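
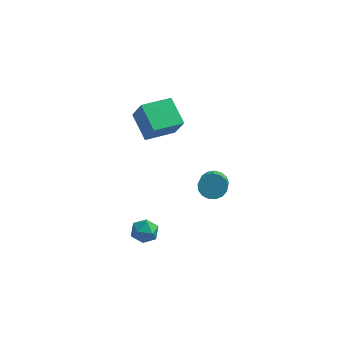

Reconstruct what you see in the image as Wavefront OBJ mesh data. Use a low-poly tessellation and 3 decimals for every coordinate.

v -2.859 -1.025 3.291
v -3.679 -0.021 4.045
v -3.38 -0.585 2.137
v -4.201 0.419 2.892
v -1.739 -0.019 3.168
v -2.56 0.985 3.923
v -2.261 0.421 2.015
v -3.081 1.425 2.769
v -0.793 2.073 -2.906
v -0.565 1.684 -3.428
v -0.279 0.037 -2.076
v -0.507 0.427 -1.554
v -0.291 1.827 -3.311
v -0.006 0.181 -1.959
v -0.132 2.027 -3.102
v 0.153 0.381 -1.749
v -0.125 2.238 -2.847
v 0.16 0.591 -1.494
v -0.271 2.41 -2.606
v 0.015 0.764 -1.254
v -0.536 2.506 -2.434
v -0.25 0.859 -1.081
v -0.86 2.502 -2.37
v -0.574 0.856 -1.017
v -1.168 2.4 -2.429
v -0.883 0.754 -1.076
v -1.391 2.224 -2.597
v -1.106 0.577 -1.244
v -1.476 2.012 -2.836
v -1.191 0.366 -1.483
v -1.405 1.815 -3.091
v -1.12 0.169 -1.739
v -1.194 1.677 -3.304
v -0.908 0.03 -1.951
v -0.89 1.63 -3.426
v -0.605 -0.017 -2.073
v -3.463 -2.568 -2.063
v -2.992 -2.072 -2.174
v -2.848 -3.288 -2.666
v -2.377 -2.792 -2.777
v -2.456 -3.058 -2.142
v -2.836 -2.614 -1.769
v -3.004 -2.746 -3.071
v -3.384 -2.302 -2.698
v -2.707 -2.182 -2.797
v -2.369 -2.375 -2.223
v -3.471 -2.985 -2.617
v -3.133 -3.178 -2.043
f 2 4 1
f 5 2 1
f 1 4 3
f 3 5 1
f 2 8 4
f 6 2 5
f 6 8 2
f 4 8 3
f 7 5 3
f 3 8 7
f 7 6 5
f 8 6 7
f 10 9 13
f 10 13 11
f 11 13 14
f 11 14 12
f 13 9 15
f 13 15 14
f 14 15 16
f 14 16 12
f 15 9 17
f 15 17 16
f 16 17 18
f 16 18 12
f 17 9 19
f 17 19 18
f 18 19 20
f 18 20 12
f 19 9 21
f 19 21 20
f 20 21 22
f 20 22 12
f 21 9 23
f 21 23 22
f 22 23 24
f 22 24 12
f 23 9 25
f 23 25 24
f 24 25 26
f 24 26 12
f 25 9 27
f 25 27 26
f 26 27 28
f 26 28 12
f 27 9 29
f 27 29 28
f 28 29 30
f 28 30 12
f 29 9 31
f 29 31 30
f 30 31 32
f 30 32 12
f 31 9 33
f 31 33 32
f 32 33 34
f 32 34 12
f 33 9 35
f 33 35 34
f 34 35 36
f 34 36 12
f 35 9 10
f 35 10 36
f 36 10 11
f 36 11 12
f 37 48 42
f 37 42 38
f 37 38 44
f 37 44 47
f 37 47 48
f 38 42 46
f 42 48 41
f 48 47 39
f 47 44 43
f 44 38 45
f 40 46 41
f 40 41 39
f 40 39 43
f 40 43 45
f 40 45 46
f 41 46 42
f 39 41 48
f 43 39 47
f 45 43 44
f 46 45 38



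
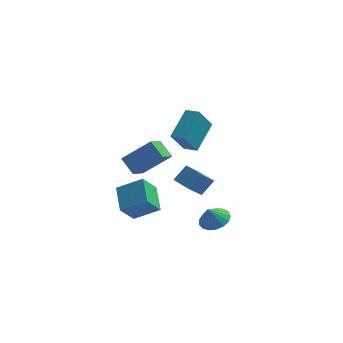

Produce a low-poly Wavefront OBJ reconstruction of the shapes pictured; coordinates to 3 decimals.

v -3.442 3.134 -1.852
v -3.784 1.91 -1.155
v -4.216 3.787 -1.086
v -4.558 2.562 -0.388
v -1.822 3.458 -0.492
v -2.164 2.233 0.206
v -2.596 4.11 0.275
v -2.938 2.886 0.972
v -1.653 2.935 -2.086
v -1.037 3.533 -1.234
v -1.097 4.201 -3.375
v -0.481 4.799 -2.523
v -0.699 2.281 -2.317
v -0.083 2.879 -1.465
v -0.143 3.547 -3.606
v 0.473 4.145 -2.754
v -1.222 -0.822 3.856
v -0.657 0.813 4.973
v -0.612 -0.113 2.509
v -0.047 1.523 3.627
v -0.433 -1.203 4.013
v 0.132 0.433 5.131
v 0.177 -0.493 2.667
v 0.742 1.142 3.784
v -3.373 -0.186 -3.415
v -3.987 -0.932 -2.281
v -3.875 1.361 -2.669
v -4.489 0.615 -1.535
v -1.891 -0.115 -2.565
v -2.505 -0.861 -1.431
v -2.393 1.432 -1.819
v -3.007 0.686 -0.685
v 1.543 -3.462 -0.651
v 2.223 -3.025 -0.278
v 1.217 -3.758 0.291
v 1.912 -2.734 -0.294
v 1.516 -2.61 -0.392
v 1.126 -2.682 -0.549
v 0.832 -2.931 -0.73
v 0.701 -3.303 -0.892
v 0.762 -3.71 -0.999
v 1.003 -4.061 -1.027
v 1.367 -4.274 -0.968
v 1.771 -4.302 -0.837
v 2.123 -4.136 -0.663
v 2.342 -3.816 -0.487
v 2.378 -3.415 -0.348
f 2 4 1
f 5 2 1
f 1 4 3
f 3 5 1
f 2 8 4
f 6 2 5
f 6 8 2
f 4 8 3
f 7 5 3
f 3 8 7
f 7 6 5
f 8 6 7
f 10 12 9
f 13 10 9
f 9 12 11
f 11 13 9
f 10 16 12
f 14 10 13
f 14 16 10
f 12 16 11
f 15 13 11
f 11 16 15
f 15 14 13
f 16 14 15
f 18 20 17
f 21 18 17
f 17 20 19
f 19 21 17
f 18 24 20
f 22 18 21
f 22 24 18
f 20 24 19
f 23 21 19
f 19 24 23
f 23 22 21
f 24 22 23
f 26 28 25
f 29 26 25
f 25 28 27
f 27 29 25
f 26 32 28
f 30 26 29
f 30 32 26
f 28 32 27
f 31 29 27
f 27 32 31
f 31 30 29
f 32 30 31
f 34 33 36
f 34 36 35
f 36 33 37
f 36 37 35
f 37 33 38
f 37 38 35
f 38 33 39
f 38 39 35
f 39 33 40
f 39 40 35
f 40 33 41
f 40 41 35
f 41 33 42
f 41 42 35
f 42 33 43
f 42 43 35
f 43 33 44
f 43 44 35
f 44 33 45
f 44 45 35
f 45 33 46
f 45 46 35
f 46 33 47
f 46 47 35
f 47 33 34
f 47 34 35



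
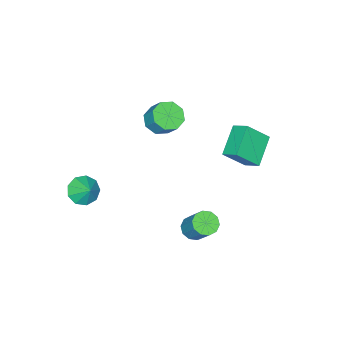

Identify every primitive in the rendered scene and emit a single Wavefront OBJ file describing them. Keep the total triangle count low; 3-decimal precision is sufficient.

v -3.576 2.581 1.787
v -5.202 2.037 2.737
v -3.557 3.529 2.363
v -5.183 2.986 3.313
v -2.577 1.794 3.047
v -4.203 1.251 3.997
v -2.558 2.743 3.623
v -4.184 2.199 4.573
v -3.91 -3.632 1.699
v -2.958 -3.863 1.699
v -2.758 -3.039 2.761
v -3.71 -2.808 2.761
v -3.109 -3.27 1.266
v -2.909 -2.445 2.329
v -3.73 -2.888 1.087
v -3.529 -2.063 2.15
v -4.456 -2.943 1.266
v -4.256 -2.118 2.329
v -4.862 -3.401 1.699
v -4.662 -2.577 2.761
v -4.711 -3.995 2.131
v -4.511 -3.17 3.194
v -4.091 -4.377 2.31
v -3.89 -3.552 3.373
v -3.364 -4.322 2.131
v -3.164 -3.497 3.194
v 0.849 2.637 -0.171
v 1.581 2.436 -0.208
v 1.943 3.482 1.275
v 1.211 3.683 1.311
v 1.524 2.823 -0.467
v 1.885 3.87 1.015
v 1.209 3.139 -0.614
v 1.57 4.186 0.869
v 0.757 3.263 -0.591
v 1.118 4.31 0.891
v 0.34 3.148 -0.408
v 0.701 4.195 1.074
v 0.117 2.838 -0.135
v 0.479 3.884 1.348
v 0.175 2.45 0.125
v 0.536 3.497 1.607
v 0.49 2.134 0.271
v 0.851 3.181 1.754
v 0.942 2.01 0.249
v 1.303 3.057 1.731
v 1.359 2.125 0.066
v 1.72 3.172 1.548
v 2.094 -4.027 -0.263
v 2.627 -4.676 0.179
v 2.406 -3.233 0.523
v 2.98 -4.368 -0.271
v 2.919 -3.9 -0.718
v 2.471 -3.492 -0.952
v 1.847 -3.333 -0.864
v 1.338 -3.499 -0.495
v 1.183 -3.912 -0.018
v 1.455 -4.378 0.345
v 2.025 -4.68 0.423
f 2 4 1
f 5 2 1
f 1 4 3
f 3 5 1
f 2 8 4
f 6 2 5
f 6 8 2
f 4 8 3
f 7 5 3
f 3 8 7
f 7 6 5
f 8 6 7
f 10 9 13
f 10 13 11
f 11 13 14
f 11 14 12
f 13 9 15
f 13 15 14
f 14 15 16
f 14 16 12
f 15 9 17
f 15 17 16
f 16 17 18
f 16 18 12
f 17 9 19
f 17 19 18
f 18 19 20
f 18 20 12
f 19 9 21
f 19 21 20
f 20 21 22
f 20 22 12
f 21 9 23
f 21 23 22
f 22 23 24
f 22 24 12
f 23 9 25
f 23 25 24
f 24 25 26
f 24 26 12
f 25 9 10
f 25 10 26
f 26 10 11
f 26 11 12
f 28 27 31
f 28 31 29
f 29 31 32
f 29 32 30
f 31 27 33
f 31 33 32
f 32 33 34
f 32 34 30
f 33 27 35
f 33 35 34
f 34 35 36
f 34 36 30
f 35 27 37
f 35 37 36
f 36 37 38
f 36 38 30
f 37 27 39
f 37 39 38
f 38 39 40
f 38 40 30
f 39 27 41
f 39 41 40
f 40 41 42
f 40 42 30
f 41 27 43
f 41 43 42
f 42 43 44
f 42 44 30
f 43 27 45
f 43 45 44
f 44 45 46
f 44 46 30
f 45 27 47
f 45 47 46
f 46 47 48
f 46 48 30
f 47 27 28
f 47 28 48
f 48 28 29
f 48 29 30
f 50 49 52
f 50 52 51
f 52 49 53
f 52 53 51
f 53 49 54
f 53 54 51
f 54 49 55
f 54 55 51
f 55 49 56
f 55 56 51
f 56 49 57
f 56 57 51
f 57 49 58
f 57 58 51
f 58 49 59
f 58 59 51
f 59 49 50
f 59 50 51



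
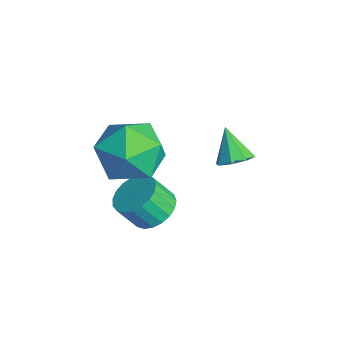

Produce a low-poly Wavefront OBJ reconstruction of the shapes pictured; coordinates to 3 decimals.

v -1.957 -0.965 -0.326
v -1.175 -0.975 -0.22
v -1.3 -1.566 0.651
v -2.083 -1.555 0.546
v -1.263 -0.707 -0.051
v -1.388 -1.298 0.82
v -1.471 -0.484 0.07
v -1.596 -1.075 0.941
v -1.764 -0.344 0.123
v -1.889 -0.935 0.994
v -2.089 -0.311 0.099
v -2.215 -0.902 0.97
v -2.393 -0.392 0.001
v -2.518 -0.982 0.872
v -2.62 -0.571 -0.154
v -2.746 -1.162 0.717
v -2.734 -0.818 -0.338
v -2.859 -1.409 0.533
v -2.713 -1.091 -0.52
v -2.838 -1.682 0.351
v -2.561 -1.342 -0.668
v -2.686 -1.933 0.203
v -2.305 -1.527 -0.757
v -2.43 -2.118 0.114
v -1.989 -1.616 -0.772
v -2.114 -2.207 0.099
v -1.668 -1.591 -0.709
v -1.793 -2.182 0.162
v -1.396 -1.459 -0.58
v -1.521 -2.05 0.291
v -1.222 -1.241 -0.407
v -1.347 -1.831 0.464
v -2.595 -0.876 3.25
v -1.912 -0.628 2.283
v -2.048 -2.752 3.157
v -1.365 -2.504 2.19
v -1.052 -2.077 3.277
v -1.39 -0.918 3.335
v -2.57 -2.462 2.105
v -2.908 -1.303 2.163
v -1.896 -1.609 1.576
v -0.958 -1.371 2.3
v -3.002 -2.009 3.14
v -2.064 -1.771 3.864
v -2.011 1.594 1.28
v -1.545 1.774 1.647
v -2.749 1.506 2.26
v -1.801 2.14 1.487
v -2.181 2.186 1.206
v -2.461 1.886 0.968
v -2.477 1.415 0.913
v -2.221 1.049 1.073
v -1.841 1.003 1.354
v -1.561 1.303 1.592
f 2 1 5
f 2 5 3
f 3 5 6
f 3 6 4
f 5 1 7
f 5 7 6
f 6 7 8
f 6 8 4
f 7 1 9
f 7 9 8
f 8 9 10
f 8 10 4
f 9 1 11
f 9 11 10
f 10 11 12
f 10 12 4
f 11 1 13
f 11 13 12
f 12 13 14
f 12 14 4
f 13 1 15
f 13 15 14
f 14 15 16
f 14 16 4
f 15 1 17
f 15 17 16
f 16 17 18
f 16 18 4
f 17 1 19
f 17 19 18
f 18 19 20
f 18 20 4
f 19 1 21
f 19 21 20
f 20 21 22
f 20 22 4
f 21 1 23
f 21 23 22
f 22 23 24
f 22 24 4
f 23 1 25
f 23 25 24
f 24 25 26
f 24 26 4
f 25 1 27
f 25 27 26
f 26 27 28
f 26 28 4
f 27 1 29
f 27 29 28
f 28 29 30
f 28 30 4
f 29 1 31
f 29 31 30
f 30 31 32
f 30 32 4
f 31 1 2
f 31 2 32
f 32 2 3
f 32 3 4
f 33 44 38
f 33 38 34
f 33 34 40
f 33 40 43
f 33 43 44
f 34 38 42
f 38 44 37
f 44 43 35
f 43 40 39
f 40 34 41
f 36 42 37
f 36 37 35
f 36 35 39
f 36 39 41
f 36 41 42
f 37 42 38
f 35 37 44
f 39 35 43
f 41 39 40
f 42 41 34
f 46 45 48
f 46 48 47
f 48 45 49
f 48 49 47
f 49 45 50
f 49 50 47
f 50 45 51
f 50 51 47
f 51 45 52
f 51 52 47
f 52 45 53
f 52 53 47
f 53 45 54
f 53 54 47
f 54 45 46
f 54 46 47



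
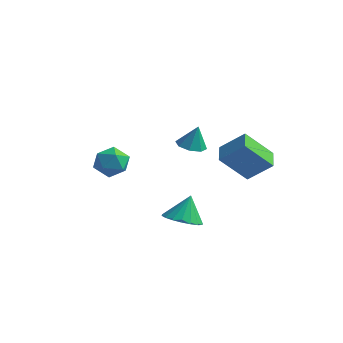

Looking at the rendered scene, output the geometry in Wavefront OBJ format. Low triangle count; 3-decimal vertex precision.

v 2.36 -3.656 -3.975
v 3.369 -3.806 -3.95
v 2.42 -3.024 -2.605
v 3.333 -3.395 -4.138
v 3.104 -3.035 -4.294
v 2.728 -2.798 -4.387
v 2.279 -2.731 -4.398
v 1.846 -2.847 -4.326
v 1.515 -3.124 -4.184
v 1.352 -3.505 -4.001
v 1.388 -3.917 -3.812
v 1.616 -4.277 -3.656
v 1.992 -4.514 -3.564
v 2.441 -4.581 -3.552
v 2.874 -4.464 -3.625
v 3.205 -4.188 -3.766
v 2.252 2.16 -3.781
v 1.251 1.098 -2.257
v 1.601 3.177 -3.5
v 0.6 2.116 -1.976
v 3.46 2.624 -2.664
v 2.459 1.563 -1.14
v 2.809 3.642 -2.383
v 1.808 2.58 -0.859
v -3.907 -1.768 -2.183
v -3.18 -1.098 -2.387
v -2.82 -2.982 -2.293
v -2.093 -2.312 -2.497
v -2.505 -2.345 -1.576
v -3.177 -1.595 -1.508
v -2.823 -2.485 -3.172
v -3.495 -1.735 -3.104
v -2.51 -1.541 -2.998
v -2.313 -1.455 -2.011
v -3.687 -2.625 -2.669
v -3.49 -2.539 -1.682
v -0.72 1.55 -1.966
v 0.049 1.299 -2.103
v -0.42 1.75 -0.654
v -0.019 1.917 -2.182
v -0.498 2.321 -2.134
v -1.106 2.273 -1.988
v -1.488 1.801 -1.829
v -1.42 1.182 -1.75
v -0.942 0.779 -1.797
v -0.333 0.827 -1.943
f 2 1 4
f 2 4 3
f 4 1 5
f 4 5 3
f 5 1 6
f 5 6 3
f 6 1 7
f 6 7 3
f 7 1 8
f 7 8 3
f 8 1 9
f 8 9 3
f 9 1 10
f 9 10 3
f 10 1 11
f 10 11 3
f 11 1 12
f 11 12 3
f 12 1 13
f 12 13 3
f 13 1 14
f 13 14 3
f 14 1 15
f 14 15 3
f 15 1 16
f 15 16 3
f 16 1 2
f 16 2 3
f 18 20 17
f 21 18 17
f 17 20 19
f 19 21 17
f 18 24 20
f 22 18 21
f 22 24 18
f 20 24 19
f 23 21 19
f 19 24 23
f 23 22 21
f 24 22 23
f 25 36 30
f 25 30 26
f 25 26 32
f 25 32 35
f 25 35 36
f 26 30 34
f 30 36 29
f 36 35 27
f 35 32 31
f 32 26 33
f 28 34 29
f 28 29 27
f 28 27 31
f 28 31 33
f 28 33 34
f 29 34 30
f 27 29 36
f 31 27 35
f 33 31 32
f 34 33 26
f 38 37 40
f 38 40 39
f 40 37 41
f 40 41 39
f 41 37 42
f 41 42 39
f 42 37 43
f 42 43 39
f 43 37 44
f 43 44 39
f 44 37 45
f 44 45 39
f 45 37 46
f 45 46 39
f 46 37 38
f 46 38 39



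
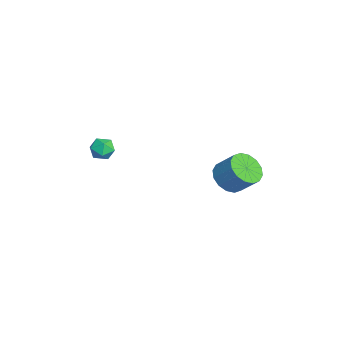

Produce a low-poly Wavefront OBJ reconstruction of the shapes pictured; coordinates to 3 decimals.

v -1.424 -3.259 -1.818
v -0.784 -3.123 -2.239
v -1.556 -4.377 -2.381
v -0.916 -4.241 -2.802
v -0.86 -4.363 -2.035
v -0.778 -3.672 -1.687
v -1.562 -3.828 -2.933
v -1.48 -3.137 -2.585
v -0.869 -3.475 -2.928
v -0.435 -3.805 -2.373
v -1.905 -3.695 -2.247
v -1.471 -4.025 -1.692
v 1.081 2.61 -3.5
v 1.525 3.216 -4.234
v 2.164 4.056 -3.153
v 1.719 3.45 -2.42
v 1.045 3.449 -4.131
v 1.683 4.289 -3.05
v 0.574 3.457 -3.859
v 1.213 4.297 -2.778
v 0.239 3.238 -3.491
v 0.878 4.078 -2.411
v 0.13 2.851 -3.126
v 0.768 3.691 -2.045
v 0.275 2.399 -2.861
v 0.913 3.239 -1.78
v 0.636 2.004 -2.767
v 1.275 2.844 -1.686
v 1.117 1.771 -2.87
v 1.755 2.611 -1.789
v 1.587 1.763 -3.142
v 2.226 2.603 -2.061
v 1.922 1.982 -3.509
v 2.561 2.822 -2.429
v 2.032 2.369 -3.875
v 2.67 3.209 -2.794
v 1.887 2.821 -4.14
v 2.525 3.661 -3.059
f 1 12 6
f 1 6 2
f 1 2 8
f 1 8 11
f 1 11 12
f 2 6 10
f 6 12 5
f 12 11 3
f 11 8 7
f 8 2 9
f 4 10 5
f 4 5 3
f 4 3 7
f 4 7 9
f 4 9 10
f 5 10 6
f 3 5 12
f 7 3 11
f 9 7 8
f 10 9 2
f 14 13 17
f 14 17 15
f 15 17 18
f 15 18 16
f 17 13 19
f 17 19 18
f 18 19 20
f 18 20 16
f 19 13 21
f 19 21 20
f 20 21 22
f 20 22 16
f 21 13 23
f 21 23 22
f 22 23 24
f 22 24 16
f 23 13 25
f 23 25 24
f 24 25 26
f 24 26 16
f 25 13 27
f 25 27 26
f 26 27 28
f 26 28 16
f 27 13 29
f 27 29 28
f 28 29 30
f 28 30 16
f 29 13 31
f 29 31 30
f 30 31 32
f 30 32 16
f 31 13 33
f 31 33 32
f 32 33 34
f 32 34 16
f 33 13 35
f 33 35 34
f 34 35 36
f 34 36 16
f 35 13 37
f 35 37 36
f 36 37 38
f 36 38 16
f 37 13 14
f 37 14 38
f 38 14 15
f 38 15 16



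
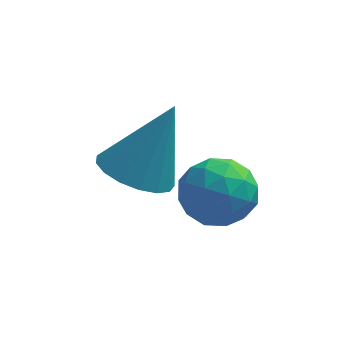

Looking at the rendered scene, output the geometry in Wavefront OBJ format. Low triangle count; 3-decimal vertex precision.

v -4.19 0.681 0.632
v -3.556 0.343 0.455
v -3.55 1.119 2.088
v -3.512 0.674 0.336
v -3.624 1.006 0.285
v -3.865 1.264 0.313
v -4.181 1.388 0.415
v -4.499 1.35 0.566
v -4.746 1.159 0.732
v -4.866 0.858 0.876
v -4.831 0.517 0.963
v -4.65 0.213 0.975
v -4.363 0.016 0.908
v -4.036 -0.028 0.778
v -3.745 0.09 0.614
v -2.531 0.568 1.214
v -2.055 0.085 0.927
v -3.385 0.155 0.493
v -2.909 -0.328 0.206
v -3.14 -0.407 0.901
v -2.612 -0.152 1.346
v -2.828 0.392 0.074
v -2.3 0.647 0.519
v -2.239 -0.024 0.222
v -2.432 -0.517 0.733
v -3.008 0.757 0.687
v -3.201 0.264 1.198
v -2.218 0.362 1.133
v -3.222 -0.122 0.287
v -3.357 -0.169 0.695
v -3.078 -0.453 0.526
v -2.545 0.223 1.38
v -2.266 -0.061 1.211
v -2.903 -0.35 1.196
v -3.174 0.301 0.209
v -2.895 0.017 0.04
v -2.362 0.693 0.894
v -2.083 0.409 0.725
v -2.537 0.59 0.224
v -2.047 0.015 0.551
v -2.548 -0.228 0.127
v -2.501 0.195 0.05
v -2.191 0.345 0.311
v -2.16 -0.275 0.851
v -2.662 -0.518 0.427
v -2.797 -0.564 0.836
v -2.487 -0.415 1.097
v -2.268 -0.339 0.437
v -2.778 0.758 0.993
v -3.28 0.515 0.569
v -2.953 0.655 0.323
v -2.643 0.804 0.584
v -2.892 0.468 1.293
v -3.393 0.225 0.869
v -3.249 -0.105 1.109
v -2.939 0.045 1.37
v -3.172 0.579 0.983
f 2 1 4
f 2 4 3
f 4 1 5
f 4 5 3
f 5 1 6
f 5 6 3
f 6 1 7
f 6 7 3
f 7 1 8
f 7 8 3
f 8 1 9
f 8 9 3
f 9 1 10
f 9 10 3
f 10 1 11
f 10 11 3
f 11 1 12
f 11 12 3
f 12 1 13
f 12 13 3
f 13 1 14
f 13 14 3
f 14 1 15
f 14 15 3
f 15 1 2
f 15 2 3
f 16 53 32
f 53 27 56
f 32 56 21
f 53 56 32
f 16 32 28
f 32 21 33
f 28 33 17
f 32 33 28
f 16 28 37
f 28 17 38
f 37 38 23
f 28 38 37
f 16 37 49
f 37 23 52
f 49 52 26
f 37 52 49
f 16 49 53
f 49 26 57
f 53 57 27
f 49 57 53
f 17 33 44
f 33 21 47
f 44 47 25
f 33 47 44
f 21 56 34
f 56 27 55
f 34 55 20
f 56 55 34
f 27 57 54
f 57 26 50
f 54 50 18
f 57 50 54
f 26 52 51
f 52 23 39
f 51 39 22
f 52 39 51
f 23 38 43
f 38 17 40
f 43 40 24
f 38 40 43
f 19 45 31
f 45 25 46
f 31 46 20
f 45 46 31
f 19 31 29
f 31 20 30
f 29 30 18
f 31 30 29
f 19 29 36
f 29 18 35
f 36 35 22
f 29 35 36
f 19 36 41
f 36 22 42
f 41 42 24
f 36 42 41
f 19 41 45
f 41 24 48
f 45 48 25
f 41 48 45
f 20 46 34
f 46 25 47
f 34 47 21
f 46 47 34
f 18 30 54
f 30 20 55
f 54 55 27
f 30 55 54
f 22 35 51
f 35 18 50
f 51 50 26
f 35 50 51
f 24 42 43
f 42 22 39
f 43 39 23
f 42 39 43
f 25 48 44
f 48 24 40
f 44 40 17
f 48 40 44



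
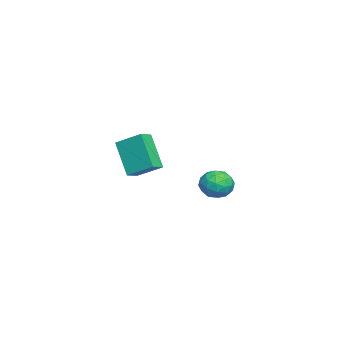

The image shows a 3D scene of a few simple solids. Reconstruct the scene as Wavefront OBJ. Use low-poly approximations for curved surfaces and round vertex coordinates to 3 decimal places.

v -4.009 -0.025 -1.994
v -3.484 0.515 -1.421
v -3.196 -1.255 -1.579
v -2.671 -0.715 -1.006
v -3.58 -0.88 -0.799
v -4.082 -0.121 -1.056
v -2.598 -0.619 -1.944
v -3.1 0.14 -2.201
v -2.612 0.148 -1.391
v -3.219 -0.013 -0.683
v -3.461 -0.727 -2.317
v -4.068 -0.888 -1.609
v -3.818 0.353 -1.744
v -2.862 -1.093 -1.256
v -3.396 -1.19 -1.134
v -3.088 -0.873 -0.797
v -4.169 -0.021 -1.529
v -3.861 0.297 -1.193
v -3.917 -0.523 -0.826
v -2.819 -1.037 -1.807
v -2.511 -0.719 -1.471
v -3.592 0.133 -2.203
v -3.284 0.45 -1.866
v -2.763 -0.217 -2.174
v -2.997 0.455 -1.39
v -2.519 -0.268 -1.145
v -2.476 -0.212 -1.697
v -2.771 0.234 -1.848
v -3.353 0.36 -0.973
v -2.876 -0.363 -0.729
v -3.41 -0.46 -0.607
v -3.705 -0.014 -0.758
v -2.841 0.144 -0.955
v -3.804 -0.377 -2.271
v -3.327 -1.1 -2.027
v -2.975 -0.726 -2.242
v -3.27 -0.28 -2.393
v -4.161 -0.472 -1.855
v -3.683 -1.195 -1.61
v -3.909 -0.974 -1.152
v -4.204 -0.528 -1.303
v -3.839 -0.884 -2.045
v 2.74 -3.141 1.091
v 1.799 -3.877 2.781
v 3.064 -1.873 1.823
v 2.122 -2.608 3.514
v 3.458 -3.472 1.346
v 2.516 -4.207 3.037
v 3.781 -2.203 2.079
v 2.84 -2.939 3.769
f 1 38 17
f 38 12 41
f 17 41 6
f 38 41 17
f 1 17 13
f 17 6 18
f 13 18 2
f 17 18 13
f 1 13 22
f 13 2 23
f 22 23 8
f 13 23 22
f 1 22 34
f 22 8 37
f 34 37 11
f 22 37 34
f 1 34 38
f 34 11 42
f 38 42 12
f 34 42 38
f 2 18 29
f 18 6 32
f 29 32 10
f 18 32 29
f 6 41 19
f 41 12 40
f 19 40 5
f 41 40 19
f 12 42 39
f 42 11 35
f 39 35 3
f 42 35 39
f 11 37 36
f 37 8 24
f 36 24 7
f 37 24 36
f 8 23 28
f 23 2 25
f 28 25 9
f 23 25 28
f 4 30 16
f 30 10 31
f 16 31 5
f 30 31 16
f 4 16 14
f 16 5 15
f 14 15 3
f 16 15 14
f 4 14 21
f 14 3 20
f 21 20 7
f 14 20 21
f 4 21 26
f 21 7 27
f 26 27 9
f 21 27 26
f 4 26 30
f 26 9 33
f 30 33 10
f 26 33 30
f 5 31 19
f 31 10 32
f 19 32 6
f 31 32 19
f 3 15 39
f 15 5 40
f 39 40 12
f 15 40 39
f 7 20 36
f 20 3 35
f 36 35 11
f 20 35 36
f 9 27 28
f 27 7 24
f 28 24 8
f 27 24 28
f 10 33 29
f 33 9 25
f 29 25 2
f 33 25 29
f 44 46 43
f 47 44 43
f 43 46 45
f 45 47 43
f 44 50 46
f 48 44 47
f 48 50 44
f 46 50 45
f 49 47 45
f 45 50 49
f 49 48 47
f 50 48 49



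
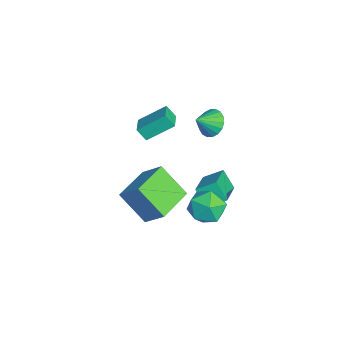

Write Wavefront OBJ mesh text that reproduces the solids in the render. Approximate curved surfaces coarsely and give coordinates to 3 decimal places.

v -0.41 -2.93 -4.208
v -1.247 -4.13 -2.66
v 0.329 -2.048 -3.125
v -0.508 -3.248 -1.577
v 1.308 -4.252 -4.303
v 0.471 -5.452 -2.755
v 2.047 -3.37 -3.22
v 1.21 -4.57 -1.672
v -3.419 -4.148 -0.353
v -3.438 -2.695 0.639
v -3.197 -3.689 -1.021
v -3.217 -2.236 -0.029
v -2.203 -4.324 -0.071
v -2.223 -2.871 0.921
v -1.982 -3.865 -0.739
v -2.001 -2.412 0.253
v 0.424 -0.878 2.486
v 1.137 -0.899 2.043
v 0.816 -1.702 3.154
v 1.212 -0.648 2.309
v 1.131 -0.442 2.61
v 0.91 -0.322 2.887
v 0.592 -0.313 3.084
v 0.242 -0.416 3.163
v -0.073 -0.61 3.108
v -0.289 -0.858 2.929
v -0.364 -1.109 2.663
v -0.282 -1.315 2.362
v -0.061 -1.435 2.085
v 0.256 -1.444 1.888
v 0.607 -1.341 1.809
v 0.921 -1.147 1.864
v 3.86 -0.727 -1.447
v 4.818 -1.113 -1.12
v 3.042 -1.887 -0.42
v 4 -2.273 -0.093
v 3.686 -1.281 0.206
v 4.191 -0.564 -0.428
v 3.669 -2.436 -1.112
v 4.174 -1.719 -1.746
v 4.7 -2.169 -0.913
v 4.71 -1.455 -0.099
v 3.15 -1.545 -1.441
v 3.16 -0.831 -0.627
v 0.673 -1.287 -1.546
v 2.473 -1.882 -0.765
v 0.76 -0.295 -0.991
v 2.56 -0.89 -0.211
v 1.24 -0.81 -2.489
v 3.04 -1.405 -1.709
v 1.327 0.182 -1.935
v 3.127 -0.413 -1.154
f 2 4 1
f 5 2 1
f 1 4 3
f 3 5 1
f 2 8 4
f 6 2 5
f 6 8 2
f 4 8 3
f 7 5 3
f 3 8 7
f 7 6 5
f 8 6 7
f 10 12 9
f 13 10 9
f 9 12 11
f 11 13 9
f 10 16 12
f 14 10 13
f 14 16 10
f 12 16 11
f 15 13 11
f 11 16 15
f 15 14 13
f 16 14 15
f 18 17 20
f 18 20 19
f 20 17 21
f 20 21 19
f 21 17 22
f 21 22 19
f 22 17 23
f 22 23 19
f 23 17 24
f 23 24 19
f 24 17 25
f 24 25 19
f 25 17 26
f 25 26 19
f 26 17 27
f 26 27 19
f 27 17 28
f 27 28 19
f 28 17 29
f 28 29 19
f 29 17 30
f 29 30 19
f 30 17 31
f 30 31 19
f 31 17 32
f 31 32 19
f 32 17 18
f 32 18 19
f 33 44 38
f 33 38 34
f 33 34 40
f 33 40 43
f 33 43 44
f 34 38 42
f 38 44 37
f 44 43 35
f 43 40 39
f 40 34 41
f 36 42 37
f 36 37 35
f 36 35 39
f 36 39 41
f 36 41 42
f 37 42 38
f 35 37 44
f 39 35 43
f 41 39 40
f 42 41 34
f 46 48 45
f 49 46 45
f 45 48 47
f 47 49 45
f 46 52 48
f 50 46 49
f 50 52 46
f 48 52 47
f 51 49 47
f 47 52 51
f 51 50 49
f 52 50 51



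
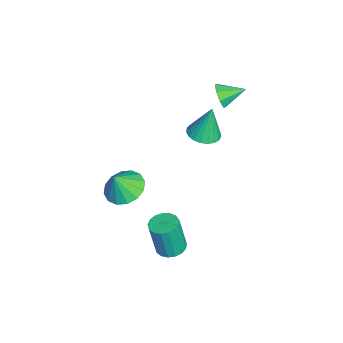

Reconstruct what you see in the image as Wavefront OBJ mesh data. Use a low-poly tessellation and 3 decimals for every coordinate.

v 3.234 -0.89 -2.129
v 3.967 -0.657 -2.09
v 3.979 -1.017 -0.133
v 3.246 -1.25 -0.171
v 3.773 -0.349 -2.032
v 3.785 -0.709 -0.075
v 3.456 -0.165 -1.997
v 3.468 -0.525 -0.039
v 3.088 -0.147 -1.991
v 3.1 -0.507 -0.034
v 2.753 -0.299 -2.017
v 2.765 -0.659 -0.06
v 2.529 -0.587 -2.069
v 2.541 -0.947 -0.111
v 2.466 -0.944 -2.134
v 2.478 -1.304 -0.177
v 2.579 -1.289 -2.198
v 2.591 -1.649 -0.241
v 2.842 -1.542 -2.246
v 2.854 -1.902 -0.289
v 3.195 -1.646 -2.267
v 3.207 -2.006 -0.31
v 3.557 -1.577 -2.257
v 3.569 -1.937 -0.3
v 3.845 -1.351 -2.217
v 3.857 -1.71 -0.26
v 3.993 -1.018 -2.157
v 4.005 -1.378 -0.2
v -3.463 1.421 3.413
v -3.13 1.216 4.076
v -3.577 2.699 3.867
v -2.739 1.394 3.673
v -2.772 1.588 3.117
v -3.21 1.685 2.735
v -3.797 1.627 2.75
v -4.188 1.449 3.154
v -4.154 1.255 3.709
v -3.716 1.158 4.091
v 2.176 -3.135 1.571
v 3.023 -2.483 1.594
v 2.504 -3.605 2.749
v 2.612 -2.192 1.825
v 2.084 -2.154 1.987
v 1.581 -2.379 2.038
v 1.236 -2.807 1.964
v 1.144 -3.322 1.784
v 1.328 -3.788 1.547
v 1.739 -4.079 1.317
v 2.267 -4.117 1.155
v 2.771 -3.892 1.104
v 3.115 -3.464 1.178
v 3.208 -2.949 1.358
v -3.196 0.627 0.581
v -2.73 -0.123 0.753
v -3.264 1.033 2.539
v -2.457 0.13 0.71
v -2.313 0.469 0.645
v -2.321 0.835 0.568
v -2.481 1.165 0.494
v -2.764 1.402 0.435
v -3.122 1.506 0.402
v -3.493 1.457 0.399
v -3.813 1.264 0.428
v -4.026 0.962 0.483
v -4.096 0.601 0.556
v -4.01 0.245 0.633
v -3.783 -0.045 0.701
v -3.455 -0.219 0.748
v -3.083 -0.247 0.767
f 2 1 5
f 2 5 3
f 3 5 6
f 3 6 4
f 5 1 7
f 5 7 6
f 6 7 8
f 6 8 4
f 7 1 9
f 7 9 8
f 8 9 10
f 8 10 4
f 9 1 11
f 9 11 10
f 10 11 12
f 10 12 4
f 11 1 13
f 11 13 12
f 12 13 14
f 12 14 4
f 13 1 15
f 13 15 14
f 14 15 16
f 14 16 4
f 15 1 17
f 15 17 16
f 16 17 18
f 16 18 4
f 17 1 19
f 17 19 18
f 18 19 20
f 18 20 4
f 19 1 21
f 19 21 20
f 20 21 22
f 20 22 4
f 21 1 23
f 21 23 22
f 22 23 24
f 22 24 4
f 23 1 25
f 23 25 24
f 24 25 26
f 24 26 4
f 25 1 27
f 25 27 26
f 26 27 28
f 26 28 4
f 27 1 2
f 27 2 28
f 28 2 3
f 28 3 4
f 30 29 32
f 30 32 31
f 32 29 33
f 32 33 31
f 33 29 34
f 33 34 31
f 34 29 35
f 34 35 31
f 35 29 36
f 35 36 31
f 36 29 37
f 36 37 31
f 37 29 38
f 37 38 31
f 38 29 30
f 38 30 31
f 40 39 42
f 40 42 41
f 42 39 43
f 42 43 41
f 43 39 44
f 43 44 41
f 44 39 45
f 44 45 41
f 45 39 46
f 45 46 41
f 46 39 47
f 46 47 41
f 47 39 48
f 47 48 41
f 48 39 49
f 48 49 41
f 49 39 50
f 49 50 41
f 50 39 51
f 50 51 41
f 51 39 52
f 51 52 41
f 52 39 40
f 52 40 41
f 54 53 56
f 54 56 55
f 56 53 57
f 56 57 55
f 57 53 58
f 57 58 55
f 58 53 59
f 58 59 55
f 59 53 60
f 59 60 55
f 60 53 61
f 60 61 55
f 61 53 62
f 61 62 55
f 62 53 63
f 62 63 55
f 63 53 64
f 63 64 55
f 64 53 65
f 64 65 55
f 65 53 66
f 65 66 55
f 66 53 67
f 66 67 55
f 67 53 68
f 67 68 55
f 68 53 69
f 68 69 55
f 69 53 54
f 69 54 55



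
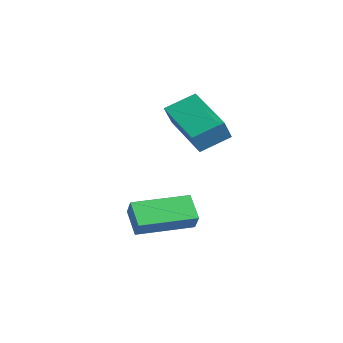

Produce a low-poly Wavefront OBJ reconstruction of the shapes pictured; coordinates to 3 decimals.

v 1.011 1.572 -2.801
v 1.439 1.452 -2.1
v 1.598 3.671 -2.799
v 2.025 3.551 -2.098
v 1.955 1.309 -3.422
v 2.382 1.189 -2.721
v 2.541 3.408 -3.42
v 2.969 3.288 -2.719
v 0.748 3.603 0.979
v 0.92 3.172 1.853
v 0.992 4.758 1.5
v 1.164 4.326 2.375
v 2.836 3.394 0.465
v 3.008 2.962 1.34
v 3.08 4.548 0.987
v 3.252 4.117 1.861
f 2 4 1
f 5 2 1
f 1 4 3
f 3 5 1
f 2 8 4
f 6 2 5
f 6 8 2
f 4 8 3
f 7 5 3
f 3 8 7
f 7 6 5
f 8 6 7
f 10 12 9
f 13 10 9
f 9 12 11
f 11 13 9
f 10 16 12
f 14 10 13
f 14 16 10
f 12 16 11
f 15 13 11
f 11 16 15
f 15 14 13
f 16 14 15



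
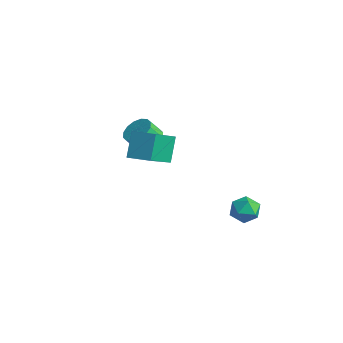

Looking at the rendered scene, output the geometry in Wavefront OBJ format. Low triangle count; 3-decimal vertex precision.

v 3.004 3.84 -2.675
v 3.362 3.388 -2.048
v 1.758 3.412 -2.272
v 2.116 2.96 -1.645
v 2.124 3.811 -1.615
v 2.894 4.076 -1.863
v 2.226 2.724 -2.457
v 2.996 2.989 -2.705
v 2.881 2.699 -1.913
v 2.818 3.37 -1.393
v 2.302 3.43 -2.927
v 2.239 4.101 -2.407
v -2.131 0.97 -0.091
v -1.519 -0.694 1.09
v -2.679 1.689 1.204
v -2.068 0.025 2.386
v -0.952 1.535 0.094
v -0.341 -0.129 1.276
v -1.501 2.254 1.39
v -0.889 0.59 2.571
v -3.778 2.31 -0.111
v -2.942 2.296 0.092
v -3.166 1.695 0.973
v -4.002 1.71 0.771
v -3.104 2.657 0.297
v -3.328 2.056 1.178
v -3.447 2.925 0.392
v -3.671 2.324 1.274
v -3.878 3.028 0.353
v -4.102 2.427 1.234
v -4.283 2.939 0.189
v -4.507 2.338 1.071
v -4.552 2.681 -0.054
v -4.776 2.081 0.827
v -4.614 2.325 -0.313
v -4.838 1.724 0.568
v -4.452 1.964 -0.518
v -4.676 1.363 0.363
v -4.109 1.696 -0.614
v -4.333 1.095 0.268
v -3.678 1.593 -0.574
v -3.902 0.992 0.307
v -3.273 1.682 -0.411
v -3.497 1.081 0.471
v -3.004 1.939 -0.167
v -3.228 1.339 0.714
f 1 12 6
f 1 6 2
f 1 2 8
f 1 8 11
f 1 11 12
f 2 6 10
f 6 12 5
f 12 11 3
f 11 8 7
f 8 2 9
f 4 10 5
f 4 5 3
f 4 3 7
f 4 7 9
f 4 9 10
f 5 10 6
f 3 5 12
f 7 3 11
f 9 7 8
f 10 9 2
f 14 16 13
f 17 14 13
f 13 16 15
f 15 17 13
f 14 20 16
f 18 14 17
f 18 20 14
f 16 20 15
f 19 17 15
f 15 20 19
f 19 18 17
f 20 18 19
f 22 21 25
f 22 25 23
f 23 25 26
f 23 26 24
f 25 21 27
f 25 27 26
f 26 27 28
f 26 28 24
f 27 21 29
f 27 29 28
f 28 29 30
f 28 30 24
f 29 21 31
f 29 31 30
f 30 31 32
f 30 32 24
f 31 21 33
f 31 33 32
f 32 33 34
f 32 34 24
f 33 21 35
f 33 35 34
f 34 35 36
f 34 36 24
f 35 21 37
f 35 37 36
f 36 37 38
f 36 38 24
f 37 21 39
f 37 39 38
f 38 39 40
f 38 40 24
f 39 21 41
f 39 41 40
f 40 41 42
f 40 42 24
f 41 21 43
f 41 43 42
f 42 43 44
f 42 44 24
f 43 21 45
f 43 45 44
f 44 45 46
f 44 46 24
f 45 21 22
f 45 22 46
f 46 22 23
f 46 23 24



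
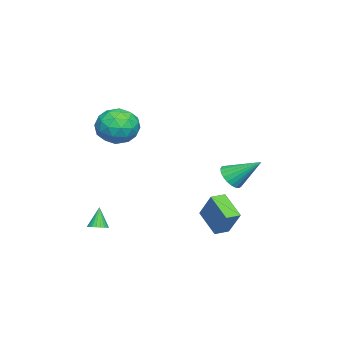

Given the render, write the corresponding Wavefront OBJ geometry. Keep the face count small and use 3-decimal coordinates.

v 0.762 -1.859 3.098
v 1.294 -1.045 3.834
v 2.486 -2.795 2.886
v 3.018 -1.981 3.622
v 2.211 -2.776 4.074
v 1.145 -2.198 4.205
v 2.635 -1.642 2.515
v 1.569 -1.064 2.646
v 2.451 -0.911 3.474
v 2.19 -1.612 4.437
v 1.59 -2.228 2.283
v 1.329 -2.929 3.246
v 0.876 -1.37 3.484
v 2.904 -2.47 3.236
v 2.429 -2.937 3.501
v 2.742 -2.459 3.934
v 0.789 -2.047 3.703
v 1.102 -1.569 4.135
v 1.641 -2.586 4.276
v 2.678 -2.271 2.585
v 2.991 -1.793 3.017
v 1.038 -1.381 2.786
v 1.351 -0.903 3.219
v 2.139 -1.254 2.444
v 1.869 -0.813 3.705
v 2.883 -1.363 3.581
v 2.658 -1.164 2.93
v 2.031 -0.824 3.007
v 1.716 -1.225 4.272
v 2.729 -1.774 4.147
v 2.255 -2.242 4.413
v 1.628 -1.902 4.49
v 2.396 -1.146 4.06
v 1.051 -2.066 2.573
v 2.064 -2.615 2.448
v 2.152 -1.938 2.23
v 1.525 -1.598 2.307
v 0.897 -2.477 3.139
v 1.911 -3.027 3.015
v 1.749 -3.016 3.713
v 1.122 -2.676 3.79
v 1.384 -2.694 2.66
v 1.873 -3.027 -3.781
v 2.382 -2.928 -3.568
v 1.387 -3.113 -2.579
v 2.303 -2.726 -3.586
v 2.158 -2.569 -3.633
v 1.971 -2.481 -3.703
v 1.768 -2.477 -3.785
v 1.582 -2.557 -3.866
v 1.439 -2.708 -3.934
v 1.363 -2.908 -3.979
v 1.365 -3.126 -3.994
v 1.444 -3.329 -3.976
v 1.588 -3.486 -3.929
v 1.776 -3.573 -3.859
v 1.979 -3.577 -3.778
v 2.165 -3.498 -3.696
v 2.307 -3.346 -3.628
v 2.384 -3.146 -3.583
v -2.273 2.78 -1.047
v -1.67 2.413 -0.574
v -2.267 4.38 0.187
v -1.479 2.594 -0.81
v -1.425 2.807 -1.086
v -1.517 3.016 -1.356
v -1.741 3.184 -1.573
v -2.056 3.282 -1.698
v -2.409 3.293 -1.711
v -2.739 3.216 -1.609
v -2.988 3.063 -1.41
v -3.113 2.862 -1.148
v -3.094 2.646 -0.869
v -2.932 2.454 -0.62
v -2.656 2.318 -0.445
v -2.315 2.262 -0.375
v -1.966 2.295 -0.42
v 1.879 2.361 -2.128
v 2.534 3.147 -0.683
v 1.233 2.897 -2.126
v 1.887 3.683 -0.682
v 2.753 3.417 -3.098
v 3.407 4.203 -1.654
v 2.106 3.953 -3.097
v 2.761 4.739 -1.652
f 1 38 17
f 38 12 41
f 17 41 6
f 38 41 17
f 1 17 13
f 17 6 18
f 13 18 2
f 17 18 13
f 1 13 22
f 13 2 23
f 22 23 8
f 13 23 22
f 1 22 34
f 22 8 37
f 34 37 11
f 22 37 34
f 1 34 38
f 34 11 42
f 38 42 12
f 34 42 38
f 2 18 29
f 18 6 32
f 29 32 10
f 18 32 29
f 6 41 19
f 41 12 40
f 19 40 5
f 41 40 19
f 12 42 39
f 42 11 35
f 39 35 3
f 42 35 39
f 11 37 36
f 37 8 24
f 36 24 7
f 37 24 36
f 8 23 28
f 23 2 25
f 28 25 9
f 23 25 28
f 4 30 16
f 30 10 31
f 16 31 5
f 30 31 16
f 4 16 14
f 16 5 15
f 14 15 3
f 16 15 14
f 4 14 21
f 14 3 20
f 21 20 7
f 14 20 21
f 4 21 26
f 21 7 27
f 26 27 9
f 21 27 26
f 4 26 30
f 26 9 33
f 30 33 10
f 26 33 30
f 5 31 19
f 31 10 32
f 19 32 6
f 31 32 19
f 3 15 39
f 15 5 40
f 39 40 12
f 15 40 39
f 7 20 36
f 20 3 35
f 36 35 11
f 20 35 36
f 9 27 28
f 27 7 24
f 28 24 8
f 27 24 28
f 10 33 29
f 33 9 25
f 29 25 2
f 33 25 29
f 44 43 46
f 44 46 45
f 46 43 47
f 46 47 45
f 47 43 48
f 47 48 45
f 48 43 49
f 48 49 45
f 49 43 50
f 49 50 45
f 50 43 51
f 50 51 45
f 51 43 52
f 51 52 45
f 52 43 53
f 52 53 45
f 53 43 54
f 53 54 45
f 54 43 55
f 54 55 45
f 55 43 56
f 55 56 45
f 56 43 57
f 56 57 45
f 57 43 58
f 57 58 45
f 58 43 59
f 58 59 45
f 59 43 60
f 59 60 45
f 60 43 44
f 60 44 45
f 62 61 64
f 62 64 63
f 64 61 65
f 64 65 63
f 65 61 66
f 65 66 63
f 66 61 67
f 66 67 63
f 67 61 68
f 67 68 63
f 68 61 69
f 68 69 63
f 69 61 70
f 69 70 63
f 70 61 71
f 70 71 63
f 71 61 72
f 71 72 63
f 72 61 73
f 72 73 63
f 73 61 74
f 73 74 63
f 74 61 75
f 74 75 63
f 75 61 76
f 75 76 63
f 76 61 77
f 76 77 63
f 77 61 62
f 77 62 63
f 79 81 78
f 82 79 78
f 78 81 80
f 80 82 78
f 79 85 81
f 83 79 82
f 83 85 79
f 81 85 80
f 84 82 80
f 80 85 84
f 84 83 82
f 85 83 84



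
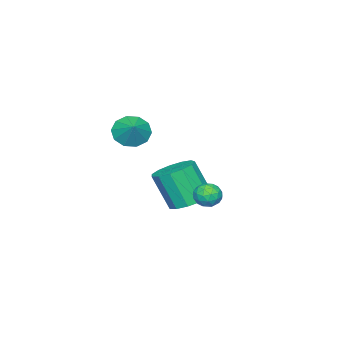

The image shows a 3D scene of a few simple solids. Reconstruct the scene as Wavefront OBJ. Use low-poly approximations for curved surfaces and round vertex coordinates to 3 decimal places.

v -1.385 -1.707 -3.419
v -0.435 -1.225 -3.239
v -0.326 -2.131 -1.382
v -1.275 -2.613 -1.561
v -0.862 -0.846 -3.029
v -0.753 -1.752 -1.172
v -1.455 -0.74 -2.943
v -1.346 -1.646 -1.085
v -2.026 -0.941 -3.008
v -1.917 -1.848 -1.15
v -2.393 -1.386 -3.203
v -2.284 -2.292 -1.345
v -2.44 -1.932 -3.467
v -2.331 -2.838 -1.609
v -2.151 -2.407 -3.715
v -2.042 -3.313 -1.858
v -1.62 -2.66 -3.87
v -1.511 -3.566 -2.012
v -1.013 -2.61 -3.881
v -0.904 -3.516 -2.023
v -0.525 -2.273 -3.746
v -0.416 -3.179 -1.888
v -0.309 -1.757 -3.506
v -0.2 -2.663 -1.648
v 3.259 -1.656 2.767
v 3.539 -1.199 2.082
v 3.921 -1.064 3.433
v 3.109 -0.948 2.285
v 2.737 -0.967 2.673
v 2.564 -1.25 3.096
v 2.657 -1.688 3.394
v 2.98 -2.114 3.452
v 3.409 -2.365 3.249
v 3.782 -2.346 2.862
v 3.954 -2.063 2.438
v 3.862 -1.625 2.14
v 1.41 1.278 -1.613
v 1.679 0.947 -1.066
v 0.481 0.653 -1.534
v 0.75 0.322 -0.987
v 0.565 0.989 -0.932
v 1.14 1.375 -0.981
v 1.02 0.225 -1.619
v 1.595 0.611 -1.668
v 1.438 0.296 -1.07
v 1.157 0.768 -0.645
v 1.003 0.832 -1.955
v 0.722 1.304 -1.53
v 1.626 1.167 -1.346
v 0.534 0.433 -1.254
v 0.425 0.825 -1.222
v 0.583 0.63 -0.9
v 1.309 1.419 -1.296
v 1.467 1.224 -0.975
v 0.813 1.249 -0.897
v 0.693 0.376 -1.625
v 0.851 0.181 -1.304
v 1.577 0.97 -1.7
v 1.735 0.775 -1.378
v 1.347 0.351 -1.703
v 1.643 0.59 -1.027
v 1.096 0.223 -0.981
v 1.255 0.166 -1.352
v 1.593 0.393 -1.381
v 1.478 0.867 -0.778
v 0.931 0.5 -0.731
v 0.823 0.892 -0.699
v 1.16 1.119 -0.728
v 1.336 0.485 -0.78
v 1.229 1.1 -1.869
v 0.682 0.733 -1.822
v 1 0.481 -1.872
v 1.337 0.708 -1.901
v 1.064 1.377 -1.619
v 0.517 1.01 -1.573
v 0.567 1.207 -1.219
v 0.905 1.434 -1.248
v 0.824 1.115 -1.82
f 2 1 5
f 2 5 3
f 3 5 6
f 3 6 4
f 5 1 7
f 5 7 6
f 6 7 8
f 6 8 4
f 7 1 9
f 7 9 8
f 8 9 10
f 8 10 4
f 9 1 11
f 9 11 10
f 10 11 12
f 10 12 4
f 11 1 13
f 11 13 12
f 12 13 14
f 12 14 4
f 13 1 15
f 13 15 14
f 14 15 16
f 14 16 4
f 15 1 17
f 15 17 16
f 16 17 18
f 16 18 4
f 17 1 19
f 17 19 18
f 18 19 20
f 18 20 4
f 19 1 21
f 19 21 20
f 20 21 22
f 20 22 4
f 21 1 23
f 21 23 22
f 22 23 24
f 22 24 4
f 23 1 2
f 23 2 24
f 24 2 3
f 24 3 4
f 26 25 28
f 26 28 27
f 28 25 29
f 28 29 27
f 29 25 30
f 29 30 27
f 30 25 31
f 30 31 27
f 31 25 32
f 31 32 27
f 32 25 33
f 32 33 27
f 33 25 34
f 33 34 27
f 34 25 35
f 34 35 27
f 35 25 36
f 35 36 27
f 36 25 26
f 36 26 27
f 37 74 53
f 74 48 77
f 53 77 42
f 74 77 53
f 37 53 49
f 53 42 54
f 49 54 38
f 53 54 49
f 37 49 58
f 49 38 59
f 58 59 44
f 49 59 58
f 37 58 70
f 58 44 73
f 70 73 47
f 58 73 70
f 37 70 74
f 70 47 78
f 74 78 48
f 70 78 74
f 38 54 65
f 54 42 68
f 65 68 46
f 54 68 65
f 42 77 55
f 77 48 76
f 55 76 41
f 77 76 55
f 48 78 75
f 78 47 71
f 75 71 39
f 78 71 75
f 47 73 72
f 73 44 60
f 72 60 43
f 73 60 72
f 44 59 64
f 59 38 61
f 64 61 45
f 59 61 64
f 40 66 52
f 66 46 67
f 52 67 41
f 66 67 52
f 40 52 50
f 52 41 51
f 50 51 39
f 52 51 50
f 40 50 57
f 50 39 56
f 57 56 43
f 50 56 57
f 40 57 62
f 57 43 63
f 62 63 45
f 57 63 62
f 40 62 66
f 62 45 69
f 66 69 46
f 62 69 66
f 41 67 55
f 67 46 68
f 55 68 42
f 67 68 55
f 39 51 75
f 51 41 76
f 75 76 48
f 51 76 75
f 43 56 72
f 56 39 71
f 72 71 47
f 56 71 72
f 45 63 64
f 63 43 60
f 64 60 44
f 63 60 64
f 46 69 65
f 69 45 61
f 65 61 38
f 69 61 65



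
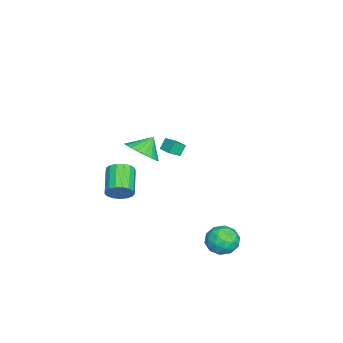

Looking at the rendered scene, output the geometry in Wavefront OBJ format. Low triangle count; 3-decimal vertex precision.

v -3.822 -1.87 -1.773
v -4.201 -1.626 -1.087
v -4.305 -1.315 -2.237
v -4.683 -1.07 -1.552
v -3.157 -1.19 -1.648
v -3.535 -0.945 -0.963
v -3.639 -0.634 -2.113
v -4.018 -0.39 -1.427
v 0.636 -3.169 -2.811
v 1.034 -3.664 -2.262
v -0.558 -3.987 -1.399
v -0.956 -3.491 -1.949
v 1.052 -3.3 -2.093
v -0.541 -3.622 -1.23
v 0.974 -2.905 -2.089
v -0.618 -3.228 -1.226
v 0.819 -2.571 -2.25
v -0.773 -2.893 -1.387
v 0.622 -2.374 -2.54
v -0.97 -2.696 -1.677
v 0.429 -2.359 -2.892
v -1.164 -2.681 -2.029
v 0.283 -2.529 -3.226
v -1.31 -2.852 -2.363
v 0.217 -2.846 -3.464
v -1.375 -3.169 -2.601
v 0.248 -3.237 -3.553
v -1.344 -3.56 -2.69
v 0.368 -3.612 -3.472
v -1.225 -3.935 -2.609
v 0.549 -3.886 -3.24
v -1.043 -4.208 -2.377
v 0.75 -3.995 -2.91
v -0.842 -4.318 -2.047
v 0.926 -3.915 -2.557
v -0.667 -4.238 -1.694
v 3.633 -1.202 2.64
v 4.513 -1.2 3.266
v 3.007 -0.678 3.52
v 4.548 -0.805 3.055
v 4.424 -0.479 2.773
v 4.164 -0.277 2.467
v 3.812 -0.236 2.192
v 3.428 -0.361 1.994
v 3.081 -0.632 1.908
v 2.829 -1.002 1.948
v 2.716 -1.406 2.108
v 2.761 -1.774 2.36
v 2.957 -2.044 2.661
v 3.271 -2.168 2.958
v 3.646 -2.125 3.2
v 4.02 -1.923 3.345
v 4.327 -1.596 3.369
v 3.458 4.07 -3.871
v 4.027 3.466 -4.463
v 2.533 2.774 -3.437
v 3.102 2.17 -4.029
v 3.499 2.572 -3.18
v 4.071 3.373 -3.449
v 2.489 2.867 -4.451
v 3.061 3.668 -4.72
v 3.428 2.722 -4.822
v 4.052 2.539 -4.037
v 2.508 3.701 -3.863
v 3.132 3.518 -3.078
v 3.824 3.882 -4.205
v 2.736 2.358 -3.695
v 2.97 2.595 -3.196
v 3.304 2.239 -3.544
v 3.85 3.827 -3.609
v 4.184 3.472 -3.957
v 3.874 2.946 -3.203
v 2.376 2.768 -3.943
v 2.71 2.413 -4.291
v 3.256 4.001 -4.356
v 3.59 3.645 -4.704
v 2.686 3.294 -4.697
v 3.806 3.089 -4.764
v 3.262 2.328 -4.509
v 2.902 2.738 -4.757
v 3.238 3.208 -4.915
v 4.173 2.982 -4.303
v 3.629 2.22 -4.048
v 3.863 2.457 -3.549
v 4.199 2.927 -3.706
v 3.821 2.545 -4.514
v 2.931 4.02 -3.852
v 2.387 3.258 -3.597
v 2.361 3.313 -4.194
v 2.697 3.783 -4.351
v 3.298 3.912 -3.391
v 2.754 3.151 -3.136
v 3.322 3.032 -2.985
v 3.658 3.502 -3.143
v 2.739 3.695 -3.386
f 2 4 1
f 5 2 1
f 1 4 3
f 3 5 1
f 2 8 4
f 6 2 5
f 6 8 2
f 4 8 3
f 7 5 3
f 3 8 7
f 7 6 5
f 8 6 7
f 10 9 13
f 10 13 11
f 11 13 14
f 11 14 12
f 13 9 15
f 13 15 14
f 14 15 16
f 14 16 12
f 15 9 17
f 15 17 16
f 16 17 18
f 16 18 12
f 17 9 19
f 17 19 18
f 18 19 20
f 18 20 12
f 19 9 21
f 19 21 20
f 20 21 22
f 20 22 12
f 21 9 23
f 21 23 22
f 22 23 24
f 22 24 12
f 23 9 25
f 23 25 24
f 24 25 26
f 24 26 12
f 25 9 27
f 25 27 26
f 26 27 28
f 26 28 12
f 27 9 29
f 27 29 28
f 28 29 30
f 28 30 12
f 29 9 31
f 29 31 30
f 30 31 32
f 30 32 12
f 31 9 33
f 31 33 32
f 32 33 34
f 32 34 12
f 33 9 35
f 33 35 34
f 34 35 36
f 34 36 12
f 35 9 10
f 35 10 36
f 36 10 11
f 36 11 12
f 38 37 40
f 38 40 39
f 40 37 41
f 40 41 39
f 41 37 42
f 41 42 39
f 42 37 43
f 42 43 39
f 43 37 44
f 43 44 39
f 44 37 45
f 44 45 39
f 45 37 46
f 45 46 39
f 46 37 47
f 46 47 39
f 47 37 48
f 47 48 39
f 48 37 49
f 48 49 39
f 49 37 50
f 49 50 39
f 50 37 51
f 50 51 39
f 51 37 52
f 51 52 39
f 52 37 53
f 52 53 39
f 53 37 38
f 53 38 39
f 54 91 70
f 91 65 94
f 70 94 59
f 91 94 70
f 54 70 66
f 70 59 71
f 66 71 55
f 70 71 66
f 54 66 75
f 66 55 76
f 75 76 61
f 66 76 75
f 54 75 87
f 75 61 90
f 87 90 64
f 75 90 87
f 54 87 91
f 87 64 95
f 91 95 65
f 87 95 91
f 55 71 82
f 71 59 85
f 82 85 63
f 71 85 82
f 59 94 72
f 94 65 93
f 72 93 58
f 94 93 72
f 65 95 92
f 95 64 88
f 92 88 56
f 95 88 92
f 64 90 89
f 90 61 77
f 89 77 60
f 90 77 89
f 61 76 81
f 76 55 78
f 81 78 62
f 76 78 81
f 57 83 69
f 83 63 84
f 69 84 58
f 83 84 69
f 57 69 67
f 69 58 68
f 67 68 56
f 69 68 67
f 57 67 74
f 67 56 73
f 74 73 60
f 67 73 74
f 57 74 79
f 74 60 80
f 79 80 62
f 74 80 79
f 57 79 83
f 79 62 86
f 83 86 63
f 79 86 83
f 58 84 72
f 84 63 85
f 72 85 59
f 84 85 72
f 56 68 92
f 68 58 93
f 92 93 65
f 68 93 92
f 60 73 89
f 73 56 88
f 89 88 64
f 73 88 89
f 62 80 81
f 80 60 77
f 81 77 61
f 80 77 81
f 63 86 82
f 86 62 78
f 82 78 55
f 86 78 82



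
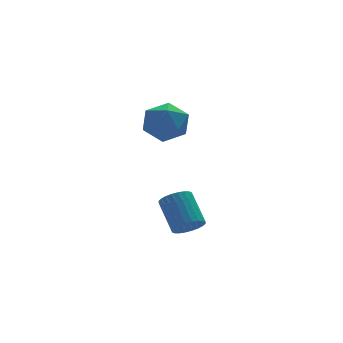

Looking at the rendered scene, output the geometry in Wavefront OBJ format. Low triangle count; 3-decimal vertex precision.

v -3.979 -0.805 -0.378
v -3.431 -0.989 -0.154
v -3.433 0.121 0.763
v -3.981 0.305 0.538
v -3.362 -0.842 -0.333
v -3.364 0.269 0.584
v -3.386 -0.688 -0.518
v -3.389 0.422 0.398
v -3.501 -0.553 -0.683
v -3.503 0.557 0.234
v -3.689 -0.456 -0.801
v -3.691 0.654 0.116
v -3.921 -0.412 -0.854
v -3.923 0.698 0.063
v -4.161 -0.428 -0.836
v -4.163 0.682 0.081
v -4.374 -0.502 -0.747
v -4.376 0.609 0.17
v -4.527 -0.621 -0.603
v -4.529 0.489 0.314
v -4.596 -0.769 -0.424
v -4.598 0.342 0.493
v -4.571 -0.922 -0.238
v -4.574 0.188 0.678
v -4.457 -1.057 -0.074
v -4.459 0.053 0.843
v -4.269 -1.154 0.044
v -4.271 -0.044 0.961
v -4.037 -1.198 0.097
v -4.039 -0.088 1.014
v -3.797 -1.182 0.079
v -3.799 -0.072 0.996
v -3.584 -1.109 -0.01
v -3.586 0.002 0.907
v -3.464 4.217 2.078
v -2.772 4.778 2.481
v -2.648 2.922 2.479
v -1.956 3.483 2.882
v -2.84 3.424 3.296
v -3.344 4.224 3.048
v -2.076 3.476 1.912
v -2.58 4.276 1.664
v -1.914 4.32 2.378
v -2.386 4.288 3.234
v -3.034 3.412 1.726
v -3.506 3.38 2.582
f 2 1 5
f 2 5 3
f 3 5 6
f 3 6 4
f 5 1 7
f 5 7 6
f 6 7 8
f 6 8 4
f 7 1 9
f 7 9 8
f 8 9 10
f 8 10 4
f 9 1 11
f 9 11 10
f 10 11 12
f 10 12 4
f 11 1 13
f 11 13 12
f 12 13 14
f 12 14 4
f 13 1 15
f 13 15 14
f 14 15 16
f 14 16 4
f 15 1 17
f 15 17 16
f 16 17 18
f 16 18 4
f 17 1 19
f 17 19 18
f 18 19 20
f 18 20 4
f 19 1 21
f 19 21 20
f 20 21 22
f 20 22 4
f 21 1 23
f 21 23 22
f 22 23 24
f 22 24 4
f 23 1 25
f 23 25 24
f 24 25 26
f 24 26 4
f 25 1 27
f 25 27 26
f 26 27 28
f 26 28 4
f 27 1 29
f 27 29 28
f 28 29 30
f 28 30 4
f 29 1 31
f 29 31 30
f 30 31 32
f 30 32 4
f 31 1 33
f 31 33 32
f 32 33 34
f 32 34 4
f 33 1 2
f 33 2 34
f 34 2 3
f 34 3 4
f 35 46 40
f 35 40 36
f 35 36 42
f 35 42 45
f 35 45 46
f 36 40 44
f 40 46 39
f 46 45 37
f 45 42 41
f 42 36 43
f 38 44 39
f 38 39 37
f 38 37 41
f 38 41 43
f 38 43 44
f 39 44 40
f 37 39 46
f 41 37 45
f 43 41 42
f 44 43 36



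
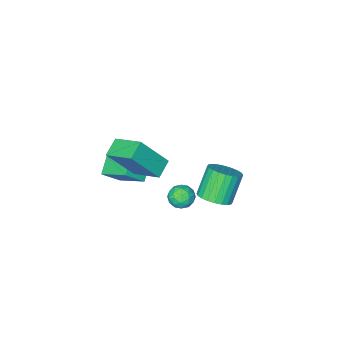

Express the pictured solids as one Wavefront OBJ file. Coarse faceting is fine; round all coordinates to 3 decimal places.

v -1.103 1.095 -2.757
v -0.477 0.465 -2.519
v -1.391 0.114 -1.045
v -2.017 0.745 -1.283
v -0.341 0.76 -2.365
v -1.256 0.409 -0.891
v -0.322 1.105 -2.27
v -1.237 0.754 -0.796
v -0.422 1.45 -2.25
v -1.336 1.099 -0.776
v -0.625 1.74 -2.307
v -1.539 1.389 -0.833
v -0.901 1.932 -2.433
v -1.815 1.581 -0.958
v -1.207 1.997 -2.607
v -2.122 1.646 -1.133
v -1.498 1.925 -2.805
v -2.413 1.574 -1.331
v -1.729 1.726 -2.995
v -2.643 1.375 -1.521
v -1.864 1.431 -3.149
v -2.779 1.08 -1.675
v -1.883 1.086 -3.244
v -2.798 0.735 -1.77
v -1.784 0.741 -3.264
v -2.698 0.39 -1.79
v -1.581 0.451 -3.207
v -2.495 0.1 -1.733
v -1.305 0.259 -3.082
v -2.219 -0.092 -1.607
v -0.998 0.194 -2.907
v -1.913 -0.157 -1.433
v -0.707 0.266 -2.709
v -1.622 -0.085 -1.235
v 3.068 4.529 2.196
v 3.458 4.078 1.86
v 2.442 3.702 2.58
v 2.832 3.251 2.244
v 3.086 3.59 2.781
v 3.473 4.101 2.543
v 2.427 3.679 1.897
v 2.814 4.19 1.659
v 3.061 3.553 1.676
v 3.469 3.498 2.222
v 2.431 4.282 2.218
v 2.839 4.227 2.764
v 3.318 4.376 1.994
v 2.582 3.404 2.446
v 2.732 3.603 2.761
v 2.961 3.338 2.564
v 3.327 4.39 2.396
v 3.556 4.125 2.198
v 3.337 3.838 2.739
v 2.344 3.655 2.242
v 2.573 3.39 2.044
v 2.939 4.442 1.876
v 3.168 4.177 1.679
v 2.563 3.942 1.701
v 3.314 3.802 1.689
v 2.946 3.316 1.914
v 2.708 3.568 1.71
v 2.935 3.868 1.571
v 3.553 3.77 2.01
v 3.185 3.284 2.235
v 3.335 3.484 2.55
v 3.562 3.784 2.411
v 3.32 3.462 1.901
v 2.715 4.496 2.205
v 2.347 4.01 2.43
v 2.338 3.996 2.029
v 2.565 4.296 1.89
v 2.954 4.464 2.526
v 2.586 3.978 2.751
v 2.965 3.912 2.869
v 3.192 4.212 2.73
v 2.58 4.318 2.539
v 2.339 -0.019 1.699
v 1.96 1.511 2.435
v 3.176 0.405 1.249
v 2.796 1.935 1.986
v 3.544 -0.555 3.434
v 3.164 0.975 4.171
v 4.38 -0.131 2.985
v 4.001 1.399 3.721
v 1.915 -2.706 -2.593
v 1.183 -3.278 -1.967
v 1.5 -1.167 -1.673
v 0.768 -1.739 -1.047
v 2.832 -2.961 -1.753
v 2.1 -3.533 -1.127
v 2.417 -1.422 -0.833
v 1.685 -1.994 -0.207
f 2 1 5
f 2 5 3
f 3 5 6
f 3 6 4
f 5 1 7
f 5 7 6
f 6 7 8
f 6 8 4
f 7 1 9
f 7 9 8
f 8 9 10
f 8 10 4
f 9 1 11
f 9 11 10
f 10 11 12
f 10 12 4
f 11 1 13
f 11 13 12
f 12 13 14
f 12 14 4
f 13 1 15
f 13 15 14
f 14 15 16
f 14 16 4
f 15 1 17
f 15 17 16
f 16 17 18
f 16 18 4
f 17 1 19
f 17 19 18
f 18 19 20
f 18 20 4
f 19 1 21
f 19 21 20
f 20 21 22
f 20 22 4
f 21 1 23
f 21 23 22
f 22 23 24
f 22 24 4
f 23 1 25
f 23 25 24
f 24 25 26
f 24 26 4
f 25 1 27
f 25 27 26
f 26 27 28
f 26 28 4
f 27 1 29
f 27 29 28
f 28 29 30
f 28 30 4
f 29 1 31
f 29 31 30
f 30 31 32
f 30 32 4
f 31 1 33
f 31 33 32
f 32 33 34
f 32 34 4
f 33 1 2
f 33 2 34
f 34 2 3
f 34 3 4
f 35 72 51
f 72 46 75
f 51 75 40
f 72 75 51
f 35 51 47
f 51 40 52
f 47 52 36
f 51 52 47
f 35 47 56
f 47 36 57
f 56 57 42
f 47 57 56
f 35 56 68
f 56 42 71
f 68 71 45
f 56 71 68
f 35 68 72
f 68 45 76
f 72 76 46
f 68 76 72
f 36 52 63
f 52 40 66
f 63 66 44
f 52 66 63
f 40 75 53
f 75 46 74
f 53 74 39
f 75 74 53
f 46 76 73
f 76 45 69
f 73 69 37
f 76 69 73
f 45 71 70
f 71 42 58
f 70 58 41
f 71 58 70
f 42 57 62
f 57 36 59
f 62 59 43
f 57 59 62
f 38 64 50
f 64 44 65
f 50 65 39
f 64 65 50
f 38 50 48
f 50 39 49
f 48 49 37
f 50 49 48
f 38 48 55
f 48 37 54
f 55 54 41
f 48 54 55
f 38 55 60
f 55 41 61
f 60 61 43
f 55 61 60
f 38 60 64
f 60 43 67
f 64 67 44
f 60 67 64
f 39 65 53
f 65 44 66
f 53 66 40
f 65 66 53
f 37 49 73
f 49 39 74
f 73 74 46
f 49 74 73
f 41 54 70
f 54 37 69
f 70 69 45
f 54 69 70
f 43 61 62
f 61 41 58
f 62 58 42
f 61 58 62
f 44 67 63
f 67 43 59
f 63 59 36
f 67 59 63
f 78 80 77
f 81 78 77
f 77 80 79
f 79 81 77
f 78 84 80
f 82 78 81
f 82 84 78
f 80 84 79
f 83 81 79
f 79 84 83
f 83 82 81
f 84 82 83
f 86 88 85
f 89 86 85
f 85 88 87
f 87 89 85
f 86 92 88
f 90 86 89
f 90 92 86
f 88 92 87
f 91 89 87
f 87 92 91
f 91 90 89
f 92 90 91



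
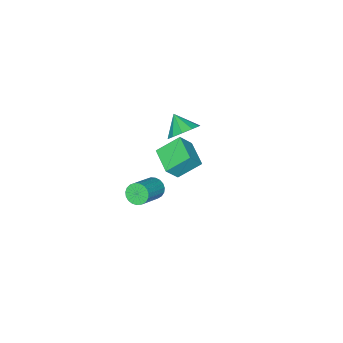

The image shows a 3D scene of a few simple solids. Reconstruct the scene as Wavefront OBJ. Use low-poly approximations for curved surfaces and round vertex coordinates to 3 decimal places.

v 0.482 2.404 2.27
v -0.513 3.173 3.159
v 1.244 3.712 1.99
v 0.249 4.482 2.879
v 1.191 2.198 3.241
v 0.196 2.968 4.13
v 1.953 3.507 2.961
v 0.958 4.276 3.85
v -2.967 0.615 0.459
v -2.454 -0.01 -0.113
v -3.253 -0.355 1.261
v -2.071 0.223 0.304
v -2.031 0.605 0.78
v -2.348 0.99 1.134
v -2.901 1.233 1.23
v -3.48 1.239 1.031
v -3.863 1.007 0.614
v -3.904 0.625 0.138
v -3.587 0.239 -0.216
v -3.033 -0.003 -0.311
v -1.491 -0.34 -4.169
v -1.116 -0.638 -4.679
v 0.546 -0.358 -3.621
v 0.171 -0.06 -3.111
v -1.113 -0.358 -4.758
v 0.549 -0.077 -3.7
v -1.176 -0.074 -4.735
v 0.486 0.206 -3.677
v -1.293 0.163 -4.614
v 0.369 0.443 -3.555
v -1.444 0.313 -4.416
v 0.218 0.594 -3.358
v -1.604 0.351 -4.175
v 0.058 0.631 -3.117
v -1.744 0.269 -3.933
v -0.082 0.549 -2.875
v -1.84 0.081 -3.733
v -0.178 0.362 -2.674
v -1.876 -0.179 -3.607
v -0.214 0.101 -2.549
v -1.845 -0.467 -3.579
v -0.183 -0.187 -2.521
v -1.753 -0.733 -3.653
v -0.092 -0.453 -2.595
v -1.616 -0.931 -3.816
v 0.046 -0.651 -2.758
v -1.457 -1.027 -4.04
v 0.205 -0.747 -2.982
v -1.304 -1.004 -4.286
v 0.358 -0.724 -3.228
v -1.183 -0.867 -4.513
v 0.479 -0.586 -3.454
f 2 4 1
f 5 2 1
f 1 4 3
f 3 5 1
f 2 8 4
f 6 2 5
f 6 8 2
f 4 8 3
f 7 5 3
f 3 8 7
f 7 6 5
f 8 6 7
f 10 9 12
f 10 12 11
f 12 9 13
f 12 13 11
f 13 9 14
f 13 14 11
f 14 9 15
f 14 15 11
f 15 9 16
f 15 16 11
f 16 9 17
f 16 17 11
f 17 9 18
f 17 18 11
f 18 9 19
f 18 19 11
f 19 9 20
f 19 20 11
f 20 9 10
f 20 10 11
f 22 21 25
f 22 25 23
f 23 25 26
f 23 26 24
f 25 21 27
f 25 27 26
f 26 27 28
f 26 28 24
f 27 21 29
f 27 29 28
f 28 29 30
f 28 30 24
f 29 21 31
f 29 31 30
f 30 31 32
f 30 32 24
f 31 21 33
f 31 33 32
f 32 33 34
f 32 34 24
f 33 21 35
f 33 35 34
f 34 35 36
f 34 36 24
f 35 21 37
f 35 37 36
f 36 37 38
f 36 38 24
f 37 21 39
f 37 39 38
f 38 39 40
f 38 40 24
f 39 21 41
f 39 41 40
f 40 41 42
f 40 42 24
f 41 21 43
f 41 43 42
f 42 43 44
f 42 44 24
f 43 21 45
f 43 45 44
f 44 45 46
f 44 46 24
f 45 21 47
f 45 47 46
f 46 47 48
f 46 48 24
f 47 21 49
f 47 49 48
f 48 49 50
f 48 50 24
f 49 21 51
f 49 51 50
f 50 51 52
f 50 52 24
f 51 21 22
f 51 22 52
f 52 22 23
f 52 23 24



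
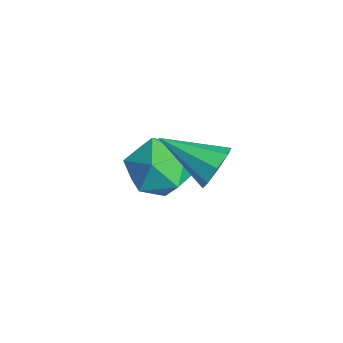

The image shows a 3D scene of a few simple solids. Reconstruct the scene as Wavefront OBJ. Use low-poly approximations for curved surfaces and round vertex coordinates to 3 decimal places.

v -4.325 1.453 -1.105
v -3.3 1.653 -1.795
v -3.86 -0.513 -0.985
v -2.835 -0.313 -1.675
v -2.904 0.139 -0.511
v -3.191 1.355 -0.585
v -3.969 -0.215 -2.195
v -4.256 1.001 -2.269
v -3.08 0.622 -2.469
v -2.422 0.842 -1.428
v -4.738 0.298 -1.352
v -4.08 0.518 -0.311
v -0.204 1.333 1.547
v 0.123 0.779 1.037
v -1.396 -0.113 2.353
v 0.437 0.822 1.579
v 0.376 1.164 2.102
v -0.025 1.605 2.299
v -0.53 1.886 2.056
v -0.844 1.843 1.514
v -0.783 1.501 0.992
v -0.383 1.06 0.794
f 1 12 6
f 1 6 2
f 1 2 8
f 1 8 11
f 1 11 12
f 2 6 10
f 6 12 5
f 12 11 3
f 11 8 7
f 8 2 9
f 4 10 5
f 4 5 3
f 4 3 7
f 4 7 9
f 4 9 10
f 5 10 6
f 3 5 12
f 7 3 11
f 9 7 8
f 10 9 2
f 14 13 16
f 14 16 15
f 16 13 17
f 16 17 15
f 17 13 18
f 17 18 15
f 18 13 19
f 18 19 15
f 19 13 20
f 19 20 15
f 20 13 21
f 20 21 15
f 21 13 22
f 21 22 15
f 22 13 14
f 22 14 15



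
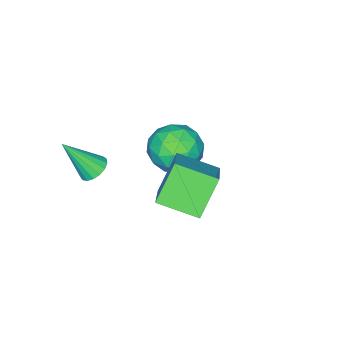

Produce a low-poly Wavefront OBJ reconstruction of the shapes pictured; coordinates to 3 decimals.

v 2.719 -0.966 -0.462
v 3.323 -0.785 -0.622
v 3.401 -1.894 1.062
v 3.222 -0.555 -0.437
v 3.007 -0.42 -0.258
v 2.725 -0.41 -0.126
v 2.442 -0.527 -0.071
v 2.223 -0.745 -0.105
v 2.117 -1.013 -0.221
v 2.149 -1.271 -0.393
v 2.312 -1.459 -0.58
v 2.568 -1.534 -0.74
v 2.859 -1.479 -0.836
v 3.117 -1.306 -0.847
v 3.285 -1.056 -0.77
v -2.312 0.426 -3.027
v -1.153 0.118 -3.248
v -2.607 -1.318 -2.152
v -1.448 -1.626 -2.373
v -1.703 -0.749 -1.563
v -1.521 0.328 -2.104
v -2.239 -1.528 -3.296
v -2.057 -0.451 -3.837
v -1.108 -1.089 -3.414
v -0.776 -0.608 -2.343
v -2.984 -0.592 -3.057
v -2.652 -0.111 -1.986
v -1.706 0.425 -3.215
v -2.054 -1.625 -2.185
v -2.204 -1.11 -1.71
v -1.522 -1.291 -1.839
v -1.923 0.548 -2.542
v -1.241 0.368 -2.672
v -1.565 -0.142 -1.682
v -2.519 -1.568 -2.728
v -1.837 -1.748 -2.858
v -2.238 0.091 -3.561
v -1.556 -0.09 -3.69
v -2.195 -1.058 -3.718
v -0.998 -0.465 -3.442
v -1.172 -1.49 -2.927
v -1.637 -1.433 -3.47
v -1.53 -0.8 -3.788
v -0.804 -0.182 -2.813
v -0.977 -1.207 -2.298
v -1.127 -0.692 -1.822
v -1.02 -0.059 -2.14
v -0.777 -0.892 -2.91
v -2.783 0.007 -3.102
v -2.956 -1.018 -2.587
v -2.74 -1.141 -3.26
v -2.633 -0.508 -3.578
v -2.588 0.29 -2.473
v -2.762 -0.735 -1.958
v -2.23 -0.4 -1.612
v -2.123 0.233 -1.93
v -2.983 -0.308 -2.49
v 1.765 1.329 -1.228
v 0.601 1.332 0.197
v 1.125 2.87 -1.755
v -0.04 2.873 -0.33
v 3.26 2.367 -0.01
v 2.095 2.37 1.415
v 2.619 3.908 -0.537
v 1.455 3.911 0.888
f 2 1 4
f 2 4 3
f 4 1 5
f 4 5 3
f 5 1 6
f 5 6 3
f 6 1 7
f 6 7 3
f 7 1 8
f 7 8 3
f 8 1 9
f 8 9 3
f 9 1 10
f 9 10 3
f 10 1 11
f 10 11 3
f 11 1 12
f 11 12 3
f 12 1 13
f 12 13 3
f 13 1 14
f 13 14 3
f 14 1 15
f 14 15 3
f 15 1 2
f 15 2 3
f 16 53 32
f 53 27 56
f 32 56 21
f 53 56 32
f 16 32 28
f 32 21 33
f 28 33 17
f 32 33 28
f 16 28 37
f 28 17 38
f 37 38 23
f 28 38 37
f 16 37 49
f 37 23 52
f 49 52 26
f 37 52 49
f 16 49 53
f 49 26 57
f 53 57 27
f 49 57 53
f 17 33 44
f 33 21 47
f 44 47 25
f 33 47 44
f 21 56 34
f 56 27 55
f 34 55 20
f 56 55 34
f 27 57 54
f 57 26 50
f 54 50 18
f 57 50 54
f 26 52 51
f 52 23 39
f 51 39 22
f 52 39 51
f 23 38 43
f 38 17 40
f 43 40 24
f 38 40 43
f 19 45 31
f 45 25 46
f 31 46 20
f 45 46 31
f 19 31 29
f 31 20 30
f 29 30 18
f 31 30 29
f 19 29 36
f 29 18 35
f 36 35 22
f 29 35 36
f 19 36 41
f 36 22 42
f 41 42 24
f 36 42 41
f 19 41 45
f 41 24 48
f 45 48 25
f 41 48 45
f 20 46 34
f 46 25 47
f 34 47 21
f 46 47 34
f 18 30 54
f 30 20 55
f 54 55 27
f 30 55 54
f 22 35 51
f 35 18 50
f 51 50 26
f 35 50 51
f 24 42 43
f 42 22 39
f 43 39 23
f 42 39 43
f 25 48 44
f 48 24 40
f 44 40 17
f 48 40 44
f 59 61 58
f 62 59 58
f 58 61 60
f 60 62 58
f 59 65 61
f 63 59 62
f 63 65 59
f 61 65 60
f 64 62 60
f 60 65 64
f 64 63 62
f 65 63 64



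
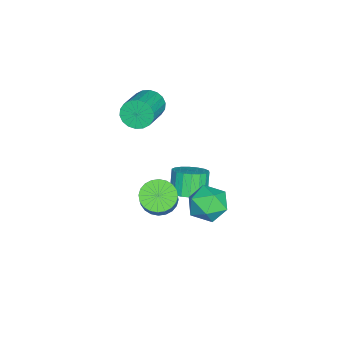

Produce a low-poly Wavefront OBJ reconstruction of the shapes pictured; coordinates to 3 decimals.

v -0.519 3.751 -2.19
v 0.017 4.551 -2.613
v 0.883 3.249 -1.367
v 1.419 4.049 -1.79
v 0.671 4.237 -1.075
v -0.195 4.547 -1.584
v 1.095 3.253 -2.396
v 0.229 3.563 -2.905
v 1.014 4.243 -2.741
v 0.752 4.851 -1.925
v 0.148 2.949 -2.055
v -0.114 3.557 -1.239
v -2.887 0.31 1.46
v -2.601 -0.019 0.777
v -0.827 -0.098 1.558
v -1.113 0.23 2.24
v -2.56 0.335 0.719
v -0.786 0.255 1.5
v -2.583 0.683 0.808
v -0.809 0.604 1.589
v -2.667 0.958 1.026
v -0.893 0.878 1.807
v -2.794 1.104 1.33
v -1.02 1.024 2.111
v -2.94 1.093 1.659
v -1.166 1.013 2.44
v -3.075 0.927 1.949
v -1.301 0.847 2.73
v -3.173 0.638 2.142
v -1.399 0.559 2.923
v -3.214 0.285 2.2
v -1.44 0.205 2.981
v -3.191 -0.064 2.111
v -1.417 -0.143 2.892
v -3.107 -0.338 1.893
v -1.333 -0.418 2.674
v -2.98 -0.484 1.589
v -1.206 -0.564 2.37
v -2.834 -0.473 1.26
v -1.06 -0.553 2.041
v -2.699 -0.307 0.97
v -0.925 -0.387 1.751
v -2.154 2.387 -4.135
v -1.4 2.229 -3.689
v -2.072 2.156 -2.579
v -2.826 2.313 -3.025
v -1.427 2.624 -3.679
v -2.1 2.551 -2.569
v -1.598 2.972 -3.76
v -2.271 2.899 -2.65
v -1.88 3.204 -3.915
v -2.552 3.131 -2.805
v -2.215 3.274 -4.113
v -2.887 3.201 -3.003
v -2.538 3.169 -4.316
v -3.211 3.095 -3.206
v -2.786 2.908 -4.483
v -3.458 2.834 -3.373
v -2.908 2.544 -4.581
v -3.58 2.471 -3.471
v -2.88 2.149 -4.591
v -3.553 2.076 -3.481
v -2.709 1.801 -4.51
v -3.382 1.728 -3.4
v -2.428 1.569 -4.355
v -3.1 1.496 -3.245
v -2.093 1.499 -4.157
v -2.765 1.426 -3.047
v -1.769 1.605 -3.954
v -2.442 1.531 -2.844
v -1.522 1.866 -3.787
v -2.194 1.792 -2.677
v 0.685 1.709 -1.974
v 1.382 1.508 -2.454
v 2.151 1.67 -1.406
v 1.455 1.871 -0.926
v 1.368 1.845 -2.496
v 2.137 2.006 -1.448
v 1.25 2.161 -2.458
v 2.019 2.322 -1.41
v 1.046 2.408 -2.346
v 1.815 2.569 -1.298
v 0.787 2.549 -2.178
v 1.556 2.71 -1.13
v 0.513 2.562 -1.979
v 1.282 2.723 -0.931
v 0.265 2.445 -1.779
v 1.034 2.607 -0.73
v 0.081 2.216 -1.608
v 0.85 2.378 -0.56
v -0.011 1.91 -1.494
v 0.758 2.072 -0.446
v 0.003 1.574 -1.452
v 0.772 1.735 -0.404
v 0.121 1.258 -1.49
v 0.89 1.419 -0.442
v 0.325 1.011 -1.602
v 1.094 1.172 -0.554
v 0.584 0.87 -1.77
v 1.353 1.031 -0.722
v 0.858 0.857 -1.969
v 1.627 1.018 -0.921
v 1.106 0.973 -2.17
v 1.875 1.135 -1.121
v 1.29 1.202 -2.34
v 2.059 1.364 -1.292
f 1 12 6
f 1 6 2
f 1 2 8
f 1 8 11
f 1 11 12
f 2 6 10
f 6 12 5
f 12 11 3
f 11 8 7
f 8 2 9
f 4 10 5
f 4 5 3
f 4 3 7
f 4 7 9
f 4 9 10
f 5 10 6
f 3 5 12
f 7 3 11
f 9 7 8
f 10 9 2
f 14 13 17
f 14 17 15
f 15 17 18
f 15 18 16
f 17 13 19
f 17 19 18
f 18 19 20
f 18 20 16
f 19 13 21
f 19 21 20
f 20 21 22
f 20 22 16
f 21 13 23
f 21 23 22
f 22 23 24
f 22 24 16
f 23 13 25
f 23 25 24
f 24 25 26
f 24 26 16
f 25 13 27
f 25 27 26
f 26 27 28
f 26 28 16
f 27 13 29
f 27 29 28
f 28 29 30
f 28 30 16
f 29 13 31
f 29 31 30
f 30 31 32
f 30 32 16
f 31 13 33
f 31 33 32
f 32 33 34
f 32 34 16
f 33 13 35
f 33 35 34
f 34 35 36
f 34 36 16
f 35 13 37
f 35 37 36
f 36 37 38
f 36 38 16
f 37 13 39
f 37 39 38
f 38 39 40
f 38 40 16
f 39 13 41
f 39 41 40
f 40 41 42
f 40 42 16
f 41 13 14
f 41 14 42
f 42 14 15
f 42 15 16
f 44 43 47
f 44 47 45
f 45 47 48
f 45 48 46
f 47 43 49
f 47 49 48
f 48 49 50
f 48 50 46
f 49 43 51
f 49 51 50
f 50 51 52
f 50 52 46
f 51 43 53
f 51 53 52
f 52 53 54
f 52 54 46
f 53 43 55
f 53 55 54
f 54 55 56
f 54 56 46
f 55 43 57
f 55 57 56
f 56 57 58
f 56 58 46
f 57 43 59
f 57 59 58
f 58 59 60
f 58 60 46
f 59 43 61
f 59 61 60
f 60 61 62
f 60 62 46
f 61 43 63
f 61 63 62
f 62 63 64
f 62 64 46
f 63 43 65
f 63 65 64
f 64 65 66
f 64 66 46
f 65 43 67
f 65 67 66
f 66 67 68
f 66 68 46
f 67 43 69
f 67 69 68
f 68 69 70
f 68 70 46
f 69 43 71
f 69 71 70
f 70 71 72
f 70 72 46
f 71 43 44
f 71 44 72
f 72 44 45
f 72 45 46
f 74 73 77
f 74 77 75
f 75 77 78
f 75 78 76
f 77 73 79
f 77 79 78
f 78 79 80
f 78 80 76
f 79 73 81
f 79 81 80
f 80 81 82
f 80 82 76
f 81 73 83
f 81 83 82
f 82 83 84
f 82 84 76
f 83 73 85
f 83 85 84
f 84 85 86
f 84 86 76
f 85 73 87
f 85 87 86
f 86 87 88
f 86 88 76
f 87 73 89
f 87 89 88
f 88 89 90
f 88 90 76
f 89 73 91
f 89 91 90
f 90 91 92
f 90 92 76
f 91 73 93
f 91 93 92
f 92 93 94
f 92 94 76
f 93 73 95
f 93 95 94
f 94 95 96
f 94 96 76
f 95 73 97
f 95 97 96
f 96 97 98
f 96 98 76
f 97 73 99
f 97 99 98
f 98 99 100
f 98 100 76
f 99 73 101
f 99 101 100
f 100 101 102
f 100 102 76
f 101 73 103
f 101 103 102
f 102 103 104
f 102 104 76
f 103 73 105
f 103 105 104
f 104 105 106
f 104 106 76
f 105 73 74
f 105 74 106
f 106 74 75
f 106 75 76

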